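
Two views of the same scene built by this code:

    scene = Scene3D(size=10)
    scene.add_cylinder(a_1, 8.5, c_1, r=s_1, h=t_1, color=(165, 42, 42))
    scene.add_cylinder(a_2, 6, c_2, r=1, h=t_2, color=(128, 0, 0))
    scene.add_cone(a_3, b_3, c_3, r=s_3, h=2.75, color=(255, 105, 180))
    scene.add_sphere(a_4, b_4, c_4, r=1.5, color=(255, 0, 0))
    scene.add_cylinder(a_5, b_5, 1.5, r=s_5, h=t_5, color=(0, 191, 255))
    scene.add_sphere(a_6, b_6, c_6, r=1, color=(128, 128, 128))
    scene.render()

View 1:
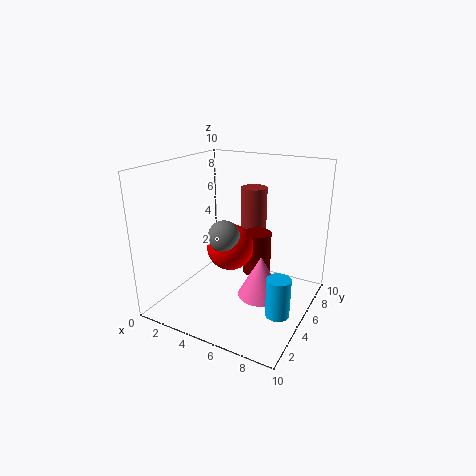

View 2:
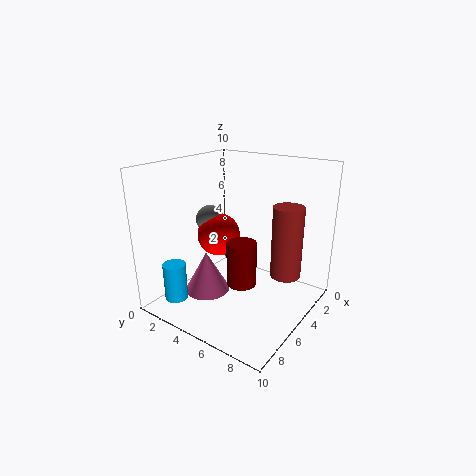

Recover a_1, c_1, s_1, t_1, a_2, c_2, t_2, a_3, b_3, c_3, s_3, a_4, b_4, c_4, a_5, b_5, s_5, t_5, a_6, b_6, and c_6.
a_1 = 4.5; c_1 = 3; s_1 = 1; t_1 = 4.75; a_2 = 6; c_2 = 2.25; t_2 = 3; a_3 = 7.25; b_3 = 4; c_3 = 1.75; s_3 = 1.5; a_4 = 5.25; b_4 = 3.5; c_4 = 5; a_5 = 9; b_5 = 2.75; s_5 = 0.75; t_5 = 2.5; a_6 = 5.25; b_6 = 2.75; c_6 = 6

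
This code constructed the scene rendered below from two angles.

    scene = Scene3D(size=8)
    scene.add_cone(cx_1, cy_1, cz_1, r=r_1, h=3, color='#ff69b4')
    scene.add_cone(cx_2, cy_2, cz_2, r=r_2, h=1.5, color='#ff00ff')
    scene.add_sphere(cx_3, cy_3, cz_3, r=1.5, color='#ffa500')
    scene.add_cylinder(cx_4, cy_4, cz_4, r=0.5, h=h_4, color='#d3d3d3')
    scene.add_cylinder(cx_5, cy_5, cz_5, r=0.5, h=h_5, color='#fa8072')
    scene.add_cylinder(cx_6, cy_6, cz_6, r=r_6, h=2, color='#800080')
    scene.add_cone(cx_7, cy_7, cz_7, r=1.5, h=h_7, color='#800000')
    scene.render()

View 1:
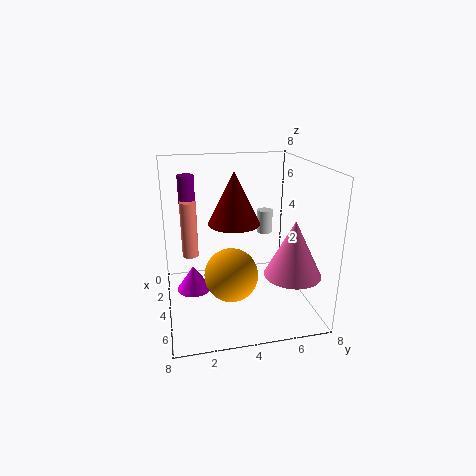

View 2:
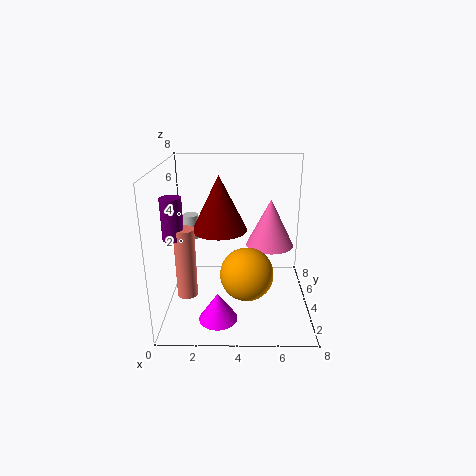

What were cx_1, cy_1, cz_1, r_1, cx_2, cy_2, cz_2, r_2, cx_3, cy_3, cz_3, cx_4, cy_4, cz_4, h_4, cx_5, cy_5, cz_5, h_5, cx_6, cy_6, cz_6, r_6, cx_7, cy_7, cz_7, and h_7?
cx_1 = 6
cy_1 = 6.5
cz_1 = 2.5
r_1 = 1.5
cx_2 = 3
cy_2 = 1.5
cz_2 = 0.5
r_2 = 1
cx_3 = 4.5
cy_3 = 3.5
cz_3 = 2
cx_4 = 1
cy_4 = 6.5
cz_4 = 3
h_4 = 1.5
cx_5 = 1.5
cy_5 = 1.5
cz_5 = 2
h_5 = 3.5
cx_6 = 1
cy_6 = 1.5
cz_6 = 5
r_6 = 0.5
cx_7 = 3
cy_7 = 4
cz_7 = 4.5
h_7 = 3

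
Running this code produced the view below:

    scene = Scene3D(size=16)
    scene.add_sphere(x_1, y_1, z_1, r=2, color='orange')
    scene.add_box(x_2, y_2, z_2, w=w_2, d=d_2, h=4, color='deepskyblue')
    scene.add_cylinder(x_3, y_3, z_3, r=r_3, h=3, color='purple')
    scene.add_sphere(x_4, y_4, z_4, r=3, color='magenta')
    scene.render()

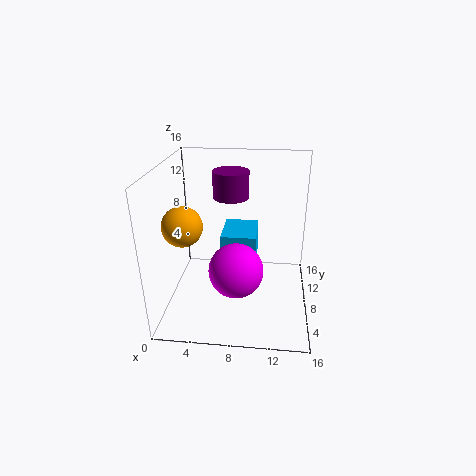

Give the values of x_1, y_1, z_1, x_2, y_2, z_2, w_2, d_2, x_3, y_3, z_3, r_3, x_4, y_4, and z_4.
x_1 = 3
y_1 = 4
z_1 = 11
x_2 = 6
y_2 = 8
z_2 = 4
w_2 = 4
d_2 = 5
x_3 = 7
y_3 = 10
z_3 = 12
r_3 = 2
x_4 = 8
y_4 = 6
z_4 = 5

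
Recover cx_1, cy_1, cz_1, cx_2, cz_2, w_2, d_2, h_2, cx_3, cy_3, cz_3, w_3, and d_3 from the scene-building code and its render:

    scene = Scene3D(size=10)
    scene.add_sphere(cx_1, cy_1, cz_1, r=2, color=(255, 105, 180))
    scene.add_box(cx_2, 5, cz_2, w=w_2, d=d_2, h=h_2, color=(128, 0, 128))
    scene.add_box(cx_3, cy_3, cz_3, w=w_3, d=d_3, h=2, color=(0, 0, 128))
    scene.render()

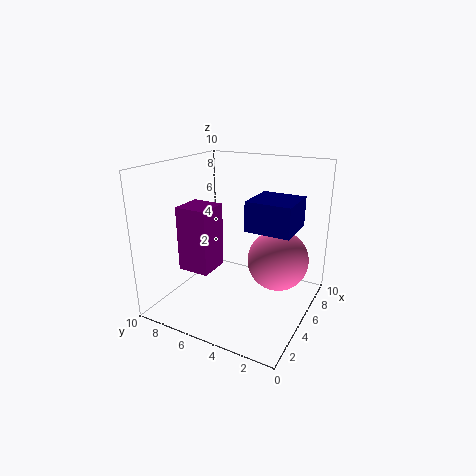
cx_1 = 5
cy_1 = 2
cz_1 = 4
cx_2 = 1
cz_2 = 4
w_2 = 2
d_2 = 2
h_2 = 4
cx_3 = 4
cy_3 = 1
cz_3 = 6
w_3 = 3
d_3 = 3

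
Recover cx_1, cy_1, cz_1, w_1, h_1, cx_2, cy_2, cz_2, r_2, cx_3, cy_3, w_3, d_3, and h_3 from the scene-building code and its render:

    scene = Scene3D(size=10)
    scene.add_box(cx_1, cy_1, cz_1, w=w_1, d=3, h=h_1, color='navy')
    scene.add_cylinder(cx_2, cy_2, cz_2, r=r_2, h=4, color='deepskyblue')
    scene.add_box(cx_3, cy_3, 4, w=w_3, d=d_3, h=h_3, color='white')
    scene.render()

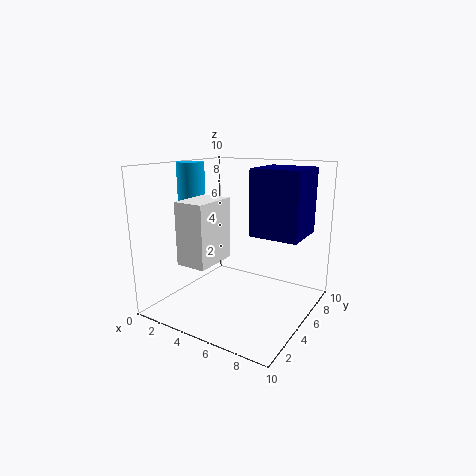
cx_1 = 7
cy_1 = 3
cz_1 = 6
w_1 = 3
h_1 = 4
cx_2 = 1
cy_2 = 5
cz_2 = 6
r_2 = 1
cx_3 = 3
cy_3 = 1
w_3 = 2
d_3 = 3
h_3 = 4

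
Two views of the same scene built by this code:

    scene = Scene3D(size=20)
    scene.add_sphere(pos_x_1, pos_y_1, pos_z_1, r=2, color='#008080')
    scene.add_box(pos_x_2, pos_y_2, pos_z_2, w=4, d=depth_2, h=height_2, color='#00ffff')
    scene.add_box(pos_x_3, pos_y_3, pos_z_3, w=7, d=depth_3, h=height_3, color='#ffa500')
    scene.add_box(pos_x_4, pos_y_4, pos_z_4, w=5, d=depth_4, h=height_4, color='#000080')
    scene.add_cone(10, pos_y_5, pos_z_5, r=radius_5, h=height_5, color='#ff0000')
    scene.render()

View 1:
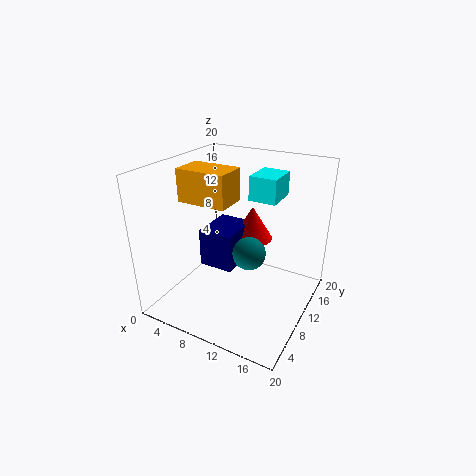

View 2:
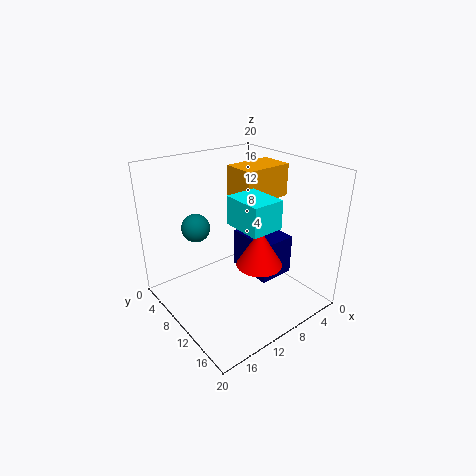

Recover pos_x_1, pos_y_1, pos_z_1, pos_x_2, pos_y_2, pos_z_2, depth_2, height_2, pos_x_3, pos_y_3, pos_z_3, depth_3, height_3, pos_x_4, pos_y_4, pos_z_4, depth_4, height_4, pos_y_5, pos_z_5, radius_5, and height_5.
pos_x_1 = 14; pos_y_1 = 5.5; pos_z_1 = 11; pos_x_2 = 10; pos_y_2 = 13; pos_z_2 = 14.5; depth_2 = 5; height_2 = 3.5; pos_x_3 = 2.5; pos_y_3 = 7; pos_z_3 = 15; depth_3 = 4.5; height_3 = 4.5; pos_x_4 = 4.5; pos_y_4 = 8.5; pos_z_4 = 5; depth_4 = 6.5; height_4 = 5.5; pos_y_5 = 14.5; pos_z_5 = 8; radius_5 = 3; height_5 = 5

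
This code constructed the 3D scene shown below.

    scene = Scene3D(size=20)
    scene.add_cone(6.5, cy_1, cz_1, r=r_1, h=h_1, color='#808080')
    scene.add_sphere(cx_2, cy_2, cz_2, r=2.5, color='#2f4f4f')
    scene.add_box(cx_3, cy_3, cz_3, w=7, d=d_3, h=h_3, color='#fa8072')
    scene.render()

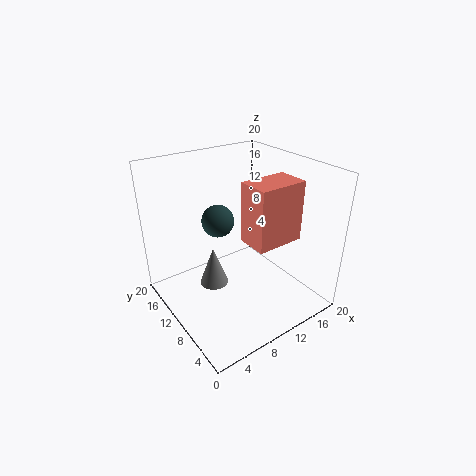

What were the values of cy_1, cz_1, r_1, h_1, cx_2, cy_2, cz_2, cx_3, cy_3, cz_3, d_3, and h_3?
cy_1 = 11; cz_1 = 3.5; r_1 = 2; h_1 = 5.5; cx_2 = 10.5; cy_2 = 16; cz_2 = 10; cx_3 = 10.5; cy_3 = 5.5; cz_3 = 9.5; d_3 = 4.5; h_3 = 8.5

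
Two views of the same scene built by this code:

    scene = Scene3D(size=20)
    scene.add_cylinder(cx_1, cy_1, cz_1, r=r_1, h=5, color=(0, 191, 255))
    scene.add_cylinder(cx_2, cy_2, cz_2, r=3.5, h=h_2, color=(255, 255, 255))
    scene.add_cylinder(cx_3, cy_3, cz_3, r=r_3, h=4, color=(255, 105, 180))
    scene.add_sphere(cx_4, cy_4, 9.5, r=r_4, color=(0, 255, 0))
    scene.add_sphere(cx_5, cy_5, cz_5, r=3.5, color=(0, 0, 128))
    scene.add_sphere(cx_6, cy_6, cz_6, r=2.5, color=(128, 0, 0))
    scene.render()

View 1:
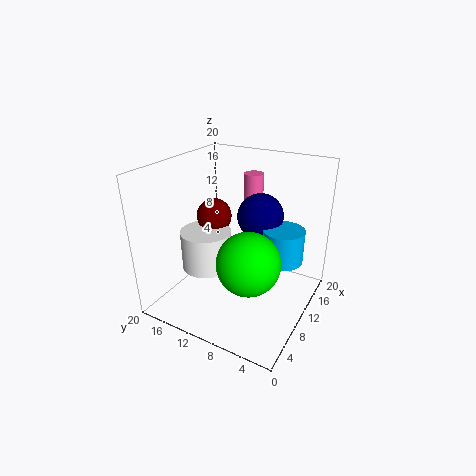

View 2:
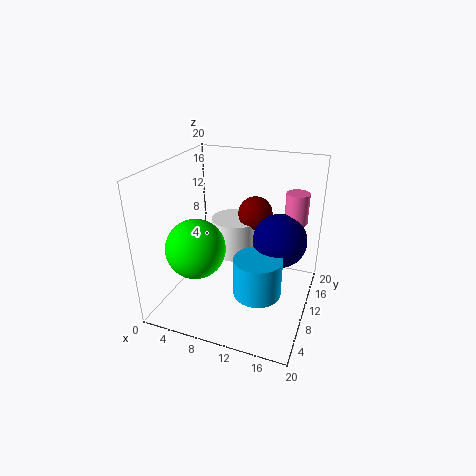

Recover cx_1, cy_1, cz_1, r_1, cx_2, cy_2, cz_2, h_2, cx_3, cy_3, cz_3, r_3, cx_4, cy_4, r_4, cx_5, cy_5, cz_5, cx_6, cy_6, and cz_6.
cx_1 = 14.5, cy_1 = 5, cz_1 = 5.5, r_1 = 3, cx_2 = 8, cy_2 = 14, cz_2 = 5.5, h_2 = 5.5, cx_3 = 17.5, cy_3 = 11.5, cz_3 = 13, r_3 = 1.5, cx_4 = 5.5, cy_4 = 6, r_4 = 4, cx_5 = 16, cy_5 = 9.5, cz_5 = 11, cx_6 = 11, cy_6 = 14.5, cz_6 = 12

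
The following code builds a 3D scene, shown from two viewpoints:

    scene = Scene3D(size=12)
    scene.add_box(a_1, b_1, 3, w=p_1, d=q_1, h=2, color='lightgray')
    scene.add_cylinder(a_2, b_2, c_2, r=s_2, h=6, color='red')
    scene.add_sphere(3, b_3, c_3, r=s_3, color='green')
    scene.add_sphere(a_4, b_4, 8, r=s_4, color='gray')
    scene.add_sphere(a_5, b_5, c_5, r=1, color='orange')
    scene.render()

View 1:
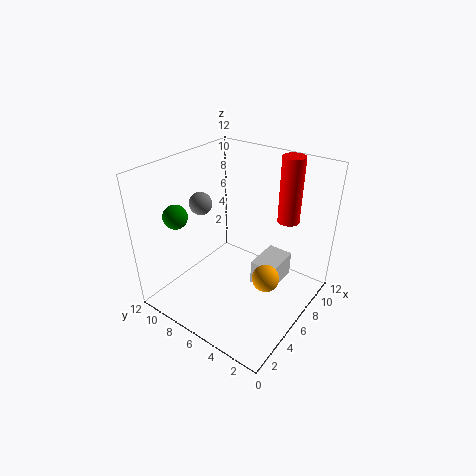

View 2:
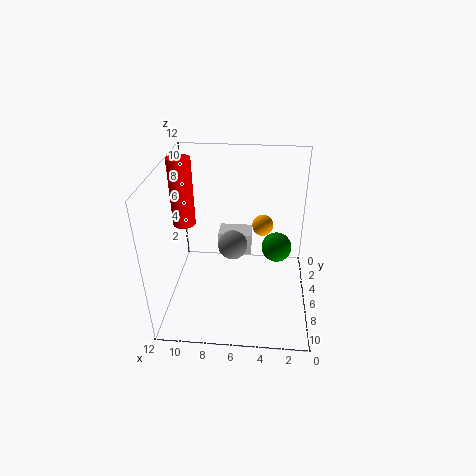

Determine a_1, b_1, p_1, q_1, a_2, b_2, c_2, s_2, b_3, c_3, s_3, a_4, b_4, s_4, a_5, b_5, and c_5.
a_1 = 5
b_1 = 2
p_1 = 3
q_1 = 2
a_2 = 11
b_2 = 4
c_2 = 6
s_2 = 1
b_3 = 10
c_3 = 8
s_3 = 1
a_4 = 6
b_4 = 10
s_4 = 1
a_5 = 4
b_5 = 2
c_5 = 5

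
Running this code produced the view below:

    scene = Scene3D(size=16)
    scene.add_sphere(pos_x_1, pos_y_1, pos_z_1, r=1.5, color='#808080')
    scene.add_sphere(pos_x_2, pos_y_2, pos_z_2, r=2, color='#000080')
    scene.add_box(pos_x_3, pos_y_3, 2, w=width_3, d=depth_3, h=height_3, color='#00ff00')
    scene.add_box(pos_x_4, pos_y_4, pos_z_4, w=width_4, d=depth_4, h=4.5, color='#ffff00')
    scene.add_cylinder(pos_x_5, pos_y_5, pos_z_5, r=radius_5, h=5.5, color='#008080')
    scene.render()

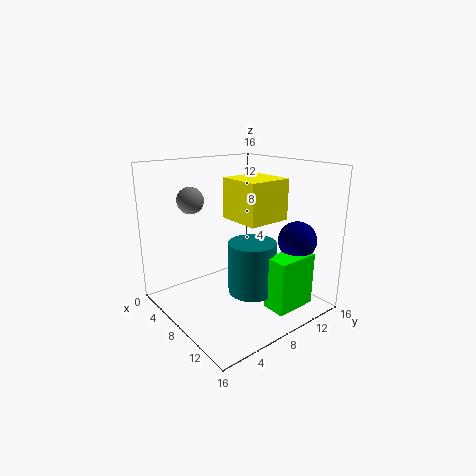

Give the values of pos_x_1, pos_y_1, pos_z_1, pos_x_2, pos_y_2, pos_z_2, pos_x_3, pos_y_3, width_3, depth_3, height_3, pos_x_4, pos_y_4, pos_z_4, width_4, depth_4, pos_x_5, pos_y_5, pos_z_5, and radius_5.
pos_x_1 = 4, pos_y_1 = 4.5, pos_z_1 = 12, pos_x_2 = 13.5, pos_y_2 = 11.5, pos_z_2 = 8.5, pos_x_3 = 13, pos_y_3 = 7.5, width_3 = 2.5, depth_3 = 4.5, height_3 = 5.5, pos_x_4 = 6, pos_y_4 = 7.5, pos_z_4 = 10, width_4 = 5, depth_4 = 5, pos_x_5 = 11, pos_y_5 = 7.5, pos_z_5 = 3, radius_5 = 2.5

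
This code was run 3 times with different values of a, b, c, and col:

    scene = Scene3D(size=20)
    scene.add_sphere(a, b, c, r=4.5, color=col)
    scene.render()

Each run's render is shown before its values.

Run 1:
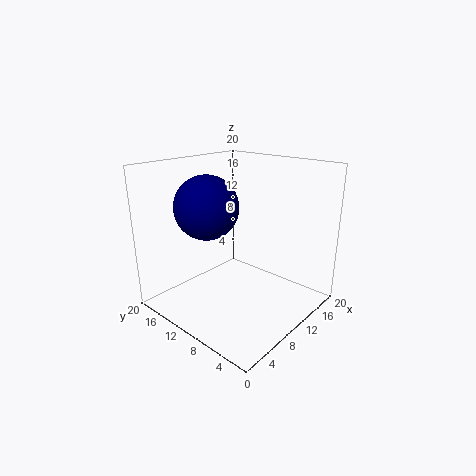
a = 8; b = 14; c = 14; col = 'navy'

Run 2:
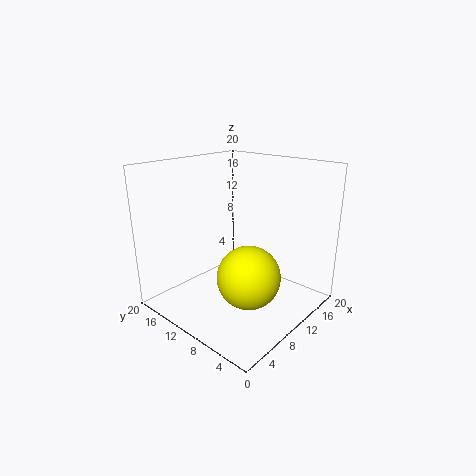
a = 10; b = 8; c = 4.5; col = 'yellow'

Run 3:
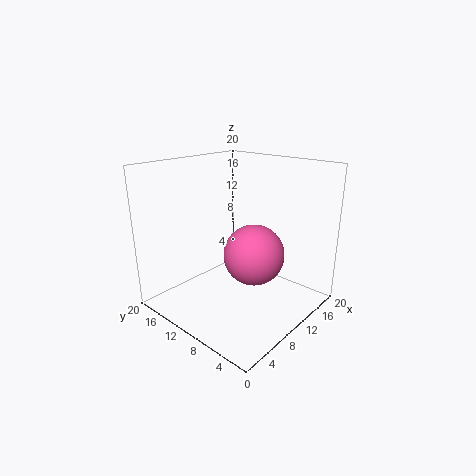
a = 13; b = 9.5; c = 6.5; col = 'hotpink'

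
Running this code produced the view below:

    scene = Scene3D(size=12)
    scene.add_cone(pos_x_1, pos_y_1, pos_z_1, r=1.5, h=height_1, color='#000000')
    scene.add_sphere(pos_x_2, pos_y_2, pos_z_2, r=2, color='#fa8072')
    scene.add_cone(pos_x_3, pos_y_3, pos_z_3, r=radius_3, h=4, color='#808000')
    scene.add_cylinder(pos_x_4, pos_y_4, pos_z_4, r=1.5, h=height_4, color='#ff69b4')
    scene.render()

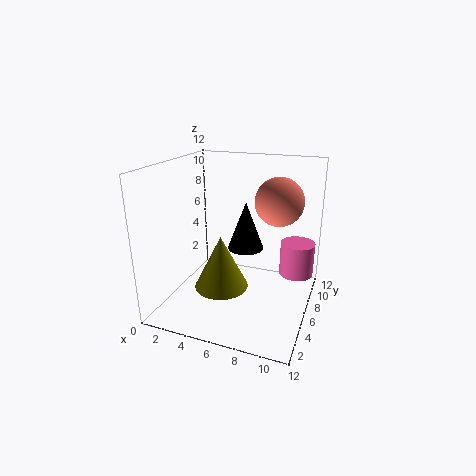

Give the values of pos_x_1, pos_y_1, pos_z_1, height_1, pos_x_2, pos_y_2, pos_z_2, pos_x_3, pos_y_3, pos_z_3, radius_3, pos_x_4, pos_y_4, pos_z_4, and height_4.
pos_x_1 = 6.5, pos_y_1 = 6.5, pos_z_1 = 5, height_1 = 4, pos_x_2 = 9, pos_y_2 = 7.5, pos_z_2 = 9, pos_x_3 = 6, pos_y_3 = 2.5, pos_z_3 = 3.5, radius_3 = 2, pos_x_4 = 10.5, pos_y_4 = 9, pos_z_4 = 2, height_4 = 3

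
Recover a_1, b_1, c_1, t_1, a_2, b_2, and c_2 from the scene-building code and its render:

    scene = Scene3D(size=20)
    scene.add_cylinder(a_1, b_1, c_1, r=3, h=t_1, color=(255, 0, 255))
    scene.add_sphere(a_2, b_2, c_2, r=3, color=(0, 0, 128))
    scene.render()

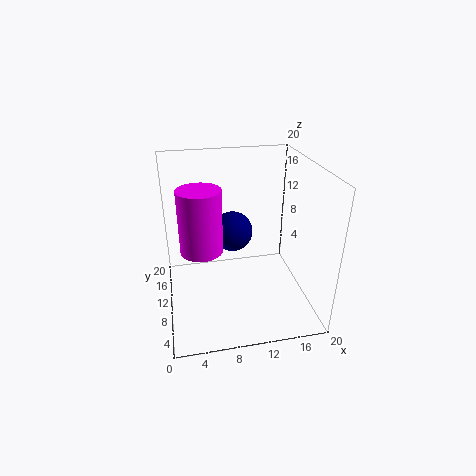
a_1 = 5, b_1 = 11, c_1 = 8, t_1 = 9, a_2 = 10, b_2 = 14, c_2 = 9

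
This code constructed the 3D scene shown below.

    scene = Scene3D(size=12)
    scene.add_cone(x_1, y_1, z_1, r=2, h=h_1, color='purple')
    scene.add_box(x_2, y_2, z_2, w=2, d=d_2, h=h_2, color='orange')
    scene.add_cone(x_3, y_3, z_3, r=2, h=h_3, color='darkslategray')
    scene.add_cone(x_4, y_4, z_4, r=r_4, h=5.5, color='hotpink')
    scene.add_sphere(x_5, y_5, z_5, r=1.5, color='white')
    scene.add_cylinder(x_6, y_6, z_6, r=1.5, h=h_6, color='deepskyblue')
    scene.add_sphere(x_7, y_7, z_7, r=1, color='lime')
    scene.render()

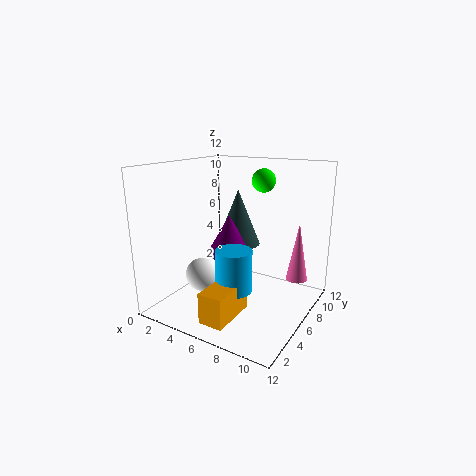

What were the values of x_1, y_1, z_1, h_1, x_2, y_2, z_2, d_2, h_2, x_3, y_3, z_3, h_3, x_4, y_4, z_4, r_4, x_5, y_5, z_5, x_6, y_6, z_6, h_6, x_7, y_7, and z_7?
x_1 = 4.5, y_1 = 7, z_1 = 4, h_1 = 3.5, x_2 = 5.5, y_2 = 1, z_2 = 0.5, d_2 = 4, h_2 = 2.5, x_3 = 4.5, y_3 = 8.5, z_3 = 4.5, h_3 = 5, x_4 = 9.5, y_4 = 11, z_4 = 1, r_4 = 1, x_5 = 2.5, y_5 = 5.5, z_5 = 2, x_6 = 6.5, y_6 = 4.5, z_6 = 2, h_6 = 3.5, x_7 = 7, y_7 = 8.5, z_7 = 10.5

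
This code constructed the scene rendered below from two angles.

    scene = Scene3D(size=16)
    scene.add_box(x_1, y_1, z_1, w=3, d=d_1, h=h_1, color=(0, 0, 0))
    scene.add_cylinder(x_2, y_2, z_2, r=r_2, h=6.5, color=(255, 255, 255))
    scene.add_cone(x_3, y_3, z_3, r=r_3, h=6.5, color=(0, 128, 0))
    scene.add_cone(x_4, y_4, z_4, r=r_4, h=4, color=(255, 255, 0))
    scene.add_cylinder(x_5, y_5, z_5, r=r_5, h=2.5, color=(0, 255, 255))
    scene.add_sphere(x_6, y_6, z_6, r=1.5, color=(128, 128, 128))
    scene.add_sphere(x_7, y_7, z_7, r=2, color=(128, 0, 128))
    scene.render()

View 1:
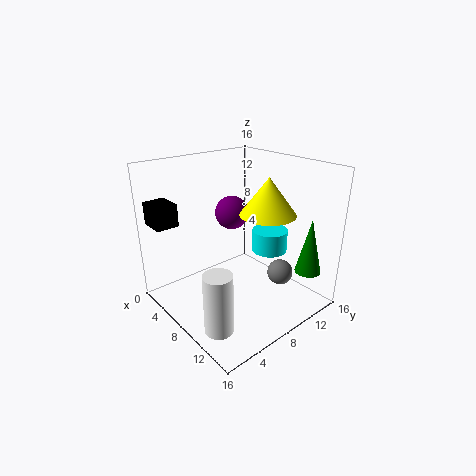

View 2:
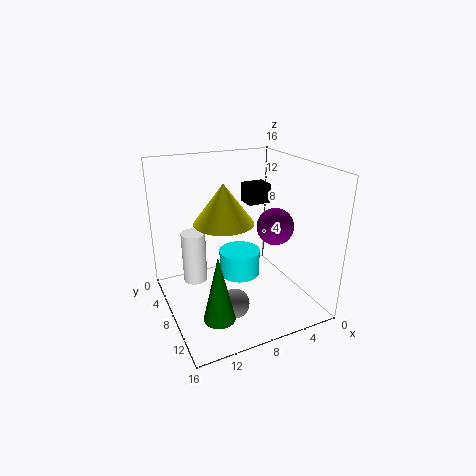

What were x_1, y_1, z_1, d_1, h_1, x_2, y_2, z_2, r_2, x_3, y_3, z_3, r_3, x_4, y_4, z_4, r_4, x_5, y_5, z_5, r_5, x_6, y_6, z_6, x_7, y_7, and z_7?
x_1 = 1
y_1 = 0.5
z_1 = 9.5
d_1 = 2.5
h_1 = 2.5
x_2 = 11.5
y_2 = 2.5
z_2 = 0.5
r_2 = 1.5
x_3 = 13
y_3 = 14.5
z_3 = 3.5
r_3 = 1.5
x_4 = 10.5
y_4 = 10
z_4 = 11
r_4 = 3
x_5 = 9.5
y_5 = 11.5
z_5 = 6
r_5 = 2
x_6 = 10.5
y_6 = 12.5
z_6 = 3
x_7 = 4.5
y_7 = 10
z_7 = 9.5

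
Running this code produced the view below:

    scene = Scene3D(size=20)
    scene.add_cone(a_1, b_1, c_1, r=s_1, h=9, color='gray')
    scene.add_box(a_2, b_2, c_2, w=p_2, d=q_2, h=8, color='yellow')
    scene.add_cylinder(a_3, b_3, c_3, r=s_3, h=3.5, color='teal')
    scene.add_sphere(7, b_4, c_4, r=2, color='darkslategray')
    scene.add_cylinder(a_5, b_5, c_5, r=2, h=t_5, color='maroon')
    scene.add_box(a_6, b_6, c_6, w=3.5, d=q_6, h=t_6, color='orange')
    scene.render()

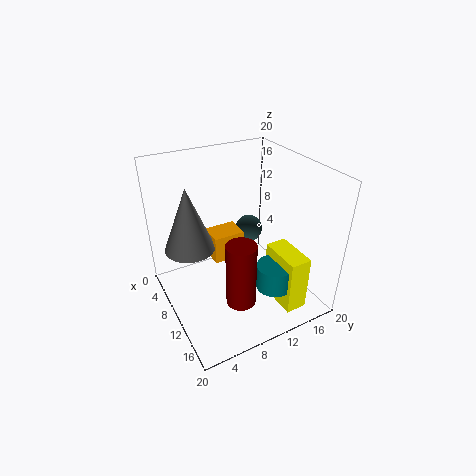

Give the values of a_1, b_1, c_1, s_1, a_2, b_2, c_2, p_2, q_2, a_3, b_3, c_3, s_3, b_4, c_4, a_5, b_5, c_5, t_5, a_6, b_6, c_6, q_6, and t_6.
a_1 = 7; b_1 = 4; c_1 = 8.5; s_1 = 3.5; a_2 = 12; b_2 = 13.5; c_2 = 1; p_2 = 6; q_2 = 3; a_3 = 15; b_3 = 13; c_3 = 4; s_3 = 2.5; b_4 = 13.5; c_4 = 9; a_5 = 14.5; b_5 = 8; c_5 = 3; t_5 = 9; a_6 = 5.5; b_6 = 7; c_6 = 6; q_6 = 4.5; t_6 = 4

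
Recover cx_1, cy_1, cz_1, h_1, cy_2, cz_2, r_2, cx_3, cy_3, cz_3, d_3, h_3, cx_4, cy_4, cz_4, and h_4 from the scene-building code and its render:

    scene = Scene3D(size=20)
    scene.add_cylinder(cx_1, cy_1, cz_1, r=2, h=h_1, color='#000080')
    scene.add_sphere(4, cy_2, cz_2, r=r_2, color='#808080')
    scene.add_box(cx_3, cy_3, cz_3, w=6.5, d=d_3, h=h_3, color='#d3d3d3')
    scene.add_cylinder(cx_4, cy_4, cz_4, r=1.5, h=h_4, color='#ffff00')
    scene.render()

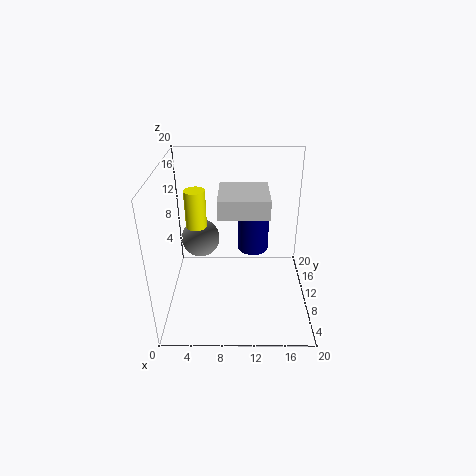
cx_1 = 12; cy_1 = 8.5; cz_1 = 9.5; h_1 = 7; cy_2 = 16; cz_2 = 6.5; r_2 = 3; cx_3 = 7.5; cy_3 = 6.5; cz_3 = 14.5; d_3 = 6.5; h_3 = 2.5; cx_4 = 4; cy_4 = 12.5; cz_4 = 10.5; h_4 = 5.5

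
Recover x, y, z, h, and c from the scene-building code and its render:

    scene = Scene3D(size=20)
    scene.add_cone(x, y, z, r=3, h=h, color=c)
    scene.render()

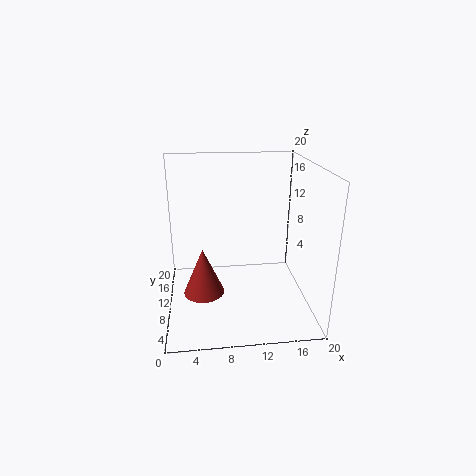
x = 5
y = 11
z = 1
h = 7
c = 'brown'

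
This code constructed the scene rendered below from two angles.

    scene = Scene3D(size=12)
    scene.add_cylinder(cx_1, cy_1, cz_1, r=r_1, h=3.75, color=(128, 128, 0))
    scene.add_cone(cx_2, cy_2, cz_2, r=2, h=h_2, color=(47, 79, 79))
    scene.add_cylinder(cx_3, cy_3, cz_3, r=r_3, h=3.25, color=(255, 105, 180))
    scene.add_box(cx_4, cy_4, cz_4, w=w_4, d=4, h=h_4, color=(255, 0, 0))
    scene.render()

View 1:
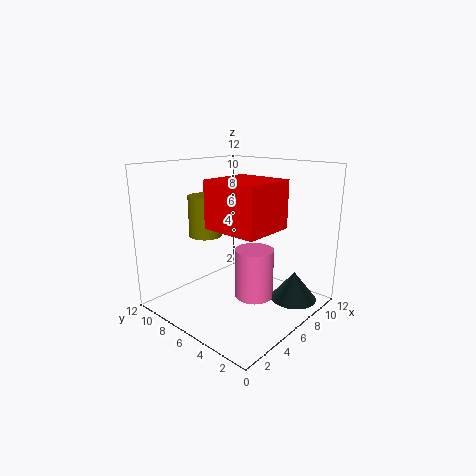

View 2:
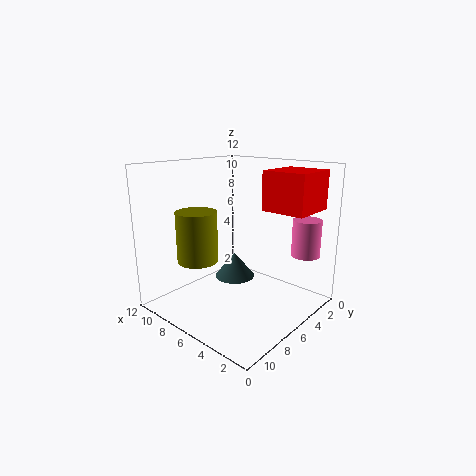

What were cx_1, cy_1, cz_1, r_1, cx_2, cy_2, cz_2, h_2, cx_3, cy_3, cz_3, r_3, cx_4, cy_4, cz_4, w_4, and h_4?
cx_1 = 6.25; cy_1 = 10.25; cz_1 = 5.25; r_1 = 1.5; cx_2 = 9.5; cy_2 = 2.5; cz_2 = 0.25; h_2 = 2.5; cx_3 = 2.25; cy_3 = 1.25; cz_3 = 4; r_3 = 1.25; cx_4 = 1; cy_4 = 0.5; cz_4 = 8.25; w_4 = 3.75; h_4 = 3.25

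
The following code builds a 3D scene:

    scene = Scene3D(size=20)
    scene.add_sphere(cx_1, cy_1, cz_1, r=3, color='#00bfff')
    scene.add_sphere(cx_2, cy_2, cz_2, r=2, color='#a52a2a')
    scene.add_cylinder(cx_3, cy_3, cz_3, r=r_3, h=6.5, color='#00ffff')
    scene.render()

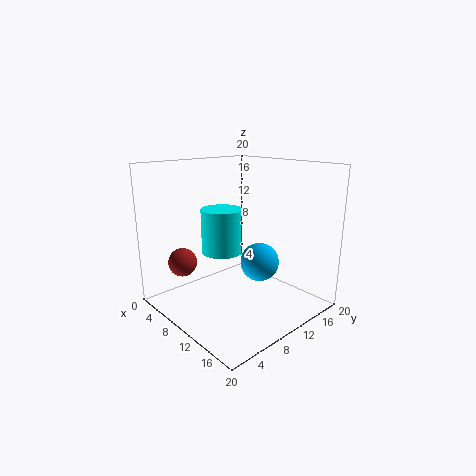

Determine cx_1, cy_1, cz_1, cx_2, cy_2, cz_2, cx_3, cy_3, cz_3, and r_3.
cx_1 = 9
cy_1 = 15.5
cz_1 = 4.5
cx_2 = 5
cy_2 = 4
cz_2 = 6.5
cx_3 = 6.5
cy_3 = 10
cz_3 = 7
r_3 = 3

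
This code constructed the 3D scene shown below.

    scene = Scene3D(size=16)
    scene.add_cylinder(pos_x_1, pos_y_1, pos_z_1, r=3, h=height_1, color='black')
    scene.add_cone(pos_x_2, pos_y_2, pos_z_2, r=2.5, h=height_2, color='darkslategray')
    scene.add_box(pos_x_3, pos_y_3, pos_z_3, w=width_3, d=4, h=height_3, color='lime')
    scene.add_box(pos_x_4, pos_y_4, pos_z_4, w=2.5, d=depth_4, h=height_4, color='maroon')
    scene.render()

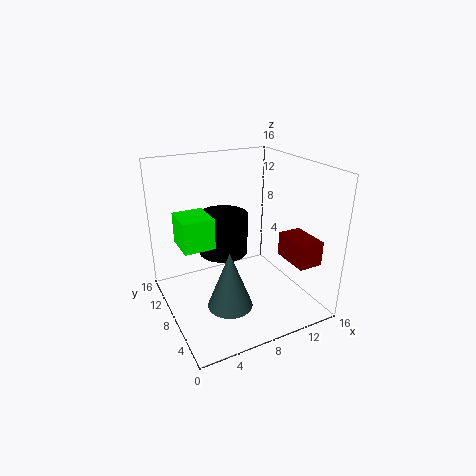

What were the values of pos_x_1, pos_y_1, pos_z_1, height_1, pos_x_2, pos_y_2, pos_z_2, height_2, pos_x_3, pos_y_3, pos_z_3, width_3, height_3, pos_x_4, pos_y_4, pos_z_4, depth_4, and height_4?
pos_x_1 = 8
pos_y_1 = 12
pos_z_1 = 4.5
height_1 = 5
pos_x_2 = 6
pos_y_2 = 6
pos_z_2 = 1
height_2 = 6.5
pos_x_3 = 2
pos_y_3 = 8.5
pos_z_3 = 7
width_3 = 3.5
height_3 = 3.5
pos_x_4 = 11
pos_y_4 = 0.5
pos_z_4 = 7
depth_4 = 4
height_4 = 2.5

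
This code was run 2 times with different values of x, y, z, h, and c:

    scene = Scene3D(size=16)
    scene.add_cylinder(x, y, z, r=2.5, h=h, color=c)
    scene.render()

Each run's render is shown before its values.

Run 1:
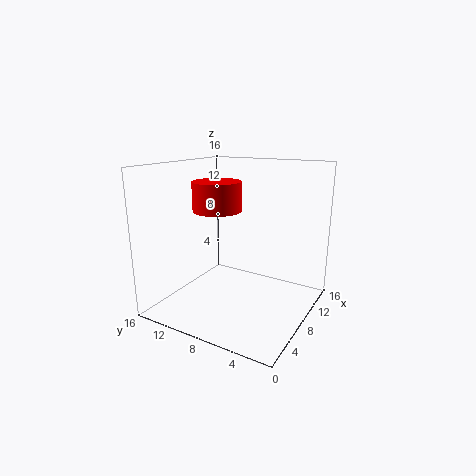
x = 5.5
y = 9
z = 11.5
h = 3
c = 'red'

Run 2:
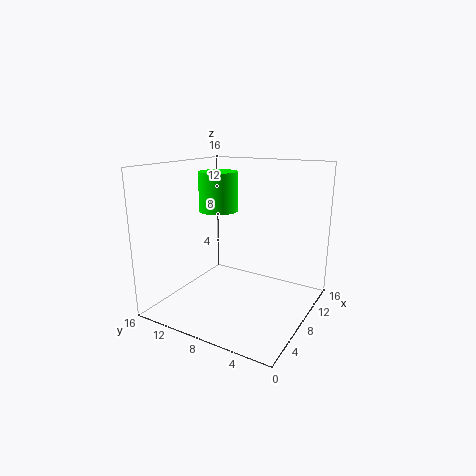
x = 12.5
y = 13.5
z = 9.5
h = 5
c = 'lime'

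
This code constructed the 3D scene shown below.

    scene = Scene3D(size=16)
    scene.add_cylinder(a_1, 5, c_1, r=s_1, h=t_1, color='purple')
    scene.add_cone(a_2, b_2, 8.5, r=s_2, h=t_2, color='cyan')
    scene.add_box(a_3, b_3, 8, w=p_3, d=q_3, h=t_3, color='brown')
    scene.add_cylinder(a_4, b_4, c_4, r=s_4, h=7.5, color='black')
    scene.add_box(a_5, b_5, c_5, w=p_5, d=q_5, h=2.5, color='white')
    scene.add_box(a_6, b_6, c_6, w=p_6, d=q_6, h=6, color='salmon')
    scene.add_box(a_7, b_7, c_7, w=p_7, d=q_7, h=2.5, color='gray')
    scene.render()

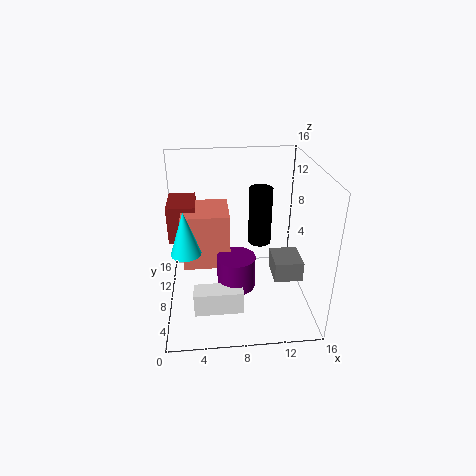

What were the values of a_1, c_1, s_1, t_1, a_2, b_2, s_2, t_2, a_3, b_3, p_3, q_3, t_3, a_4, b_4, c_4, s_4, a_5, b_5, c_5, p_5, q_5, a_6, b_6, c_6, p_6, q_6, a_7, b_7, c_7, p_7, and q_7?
a_1 = 7.5
c_1 = 4
s_1 = 2
t_1 = 3.5
a_2 = 2.5
b_2 = 4.5
s_2 = 1.5
t_2 = 4.5
a_3 = 0.5
b_3 = 7.5
p_3 = 3
q_3 = 4.5
t_3 = 4
a_4 = 11.5
b_4 = 14
c_4 = 4
s_4 = 1.5
a_5 = 3
b_5 = 2
c_5 = 2.5
p_5 = 5
q_5 = 2
a_6 = 2
b_6 = 6
c_6 = 5.5
p_6 = 5
q_6 = 5
a_7 = 12.5
b_7 = 8
c_7 = 1.5
p_7 = 3.5
q_7 = 4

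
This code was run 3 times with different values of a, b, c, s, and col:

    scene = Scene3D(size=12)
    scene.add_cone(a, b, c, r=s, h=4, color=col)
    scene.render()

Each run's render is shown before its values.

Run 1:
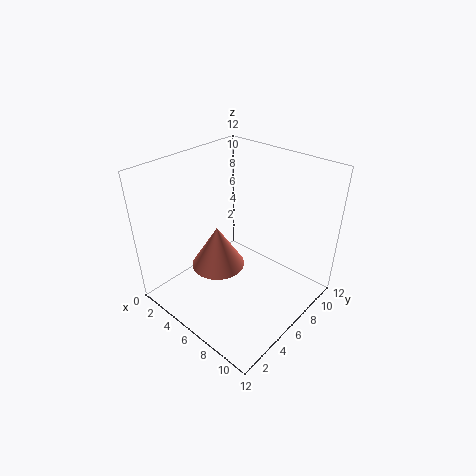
a = 3, b = 6.5, c = 1.5, s = 2.5, col = 'salmon'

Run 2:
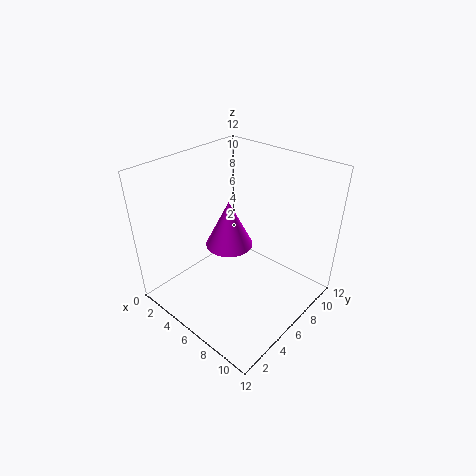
a = 5, b = 6, c = 5, s = 2, col = 'magenta'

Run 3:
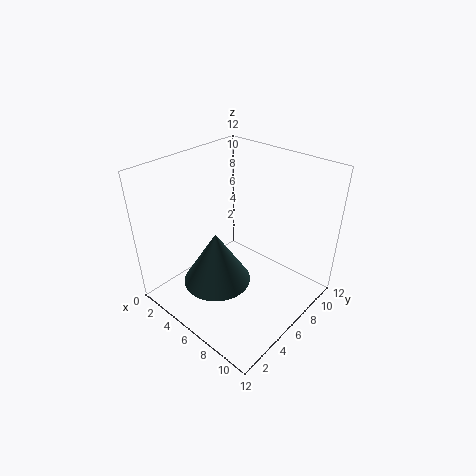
a = 7, b = 2.5, c = 4.5, s = 2.5, col = 'darkslategray'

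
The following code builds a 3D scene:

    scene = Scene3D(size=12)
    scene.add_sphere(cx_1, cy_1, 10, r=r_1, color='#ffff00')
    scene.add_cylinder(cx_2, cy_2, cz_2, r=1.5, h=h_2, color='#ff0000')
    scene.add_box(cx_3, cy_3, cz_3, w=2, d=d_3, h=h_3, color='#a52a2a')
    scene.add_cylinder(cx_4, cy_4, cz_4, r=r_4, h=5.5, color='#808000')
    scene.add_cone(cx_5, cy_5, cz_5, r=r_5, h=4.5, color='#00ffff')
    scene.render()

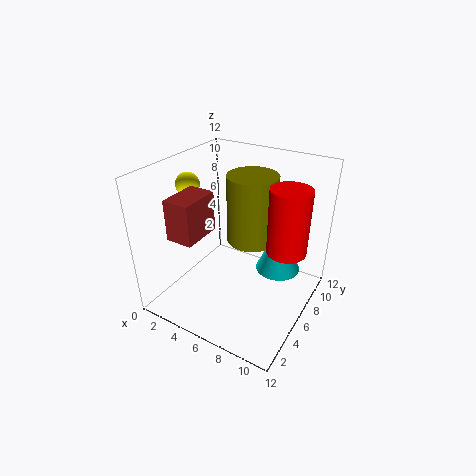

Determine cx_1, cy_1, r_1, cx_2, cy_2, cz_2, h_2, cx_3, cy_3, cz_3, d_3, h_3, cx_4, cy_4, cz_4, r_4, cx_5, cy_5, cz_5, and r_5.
cx_1 = 1.5; cy_1 = 5.5; r_1 = 1; cx_2 = 10.5; cy_2 = 5.5; cz_2 = 6.5; h_2 = 5; cx_3 = 3.5; cy_3 = 0.5; cz_3 = 8; d_3 = 3; h_3 = 3; cx_4 = 7; cy_4 = 6.5; cz_4 = 6; r_4 = 2; cx_5 = 8.5; cy_5 = 9; cz_5 = 2; r_5 = 2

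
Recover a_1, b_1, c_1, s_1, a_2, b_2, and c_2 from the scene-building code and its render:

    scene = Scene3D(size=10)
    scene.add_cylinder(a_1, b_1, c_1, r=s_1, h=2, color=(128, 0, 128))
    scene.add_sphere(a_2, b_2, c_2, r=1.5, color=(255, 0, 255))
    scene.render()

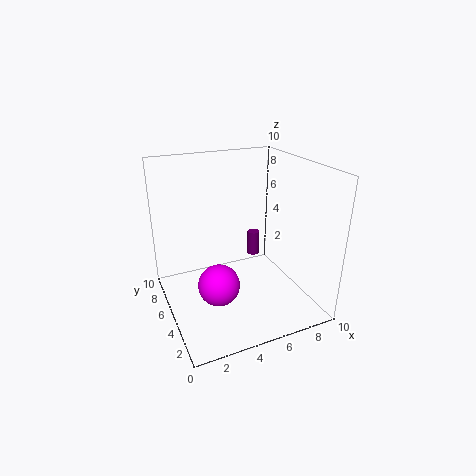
a_1 = 8; b_1 = 8.5; c_1 = 1.5; s_1 = 0.5; a_2 = 3.5; b_2 = 5; c_2 = 1.5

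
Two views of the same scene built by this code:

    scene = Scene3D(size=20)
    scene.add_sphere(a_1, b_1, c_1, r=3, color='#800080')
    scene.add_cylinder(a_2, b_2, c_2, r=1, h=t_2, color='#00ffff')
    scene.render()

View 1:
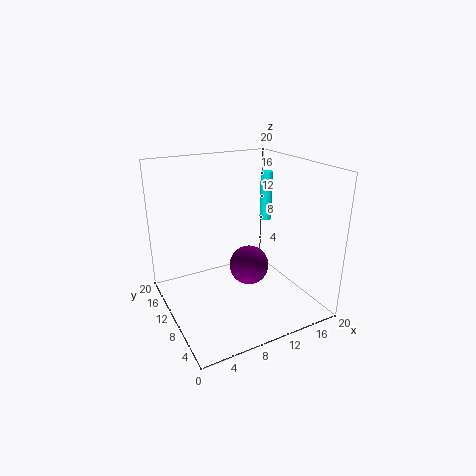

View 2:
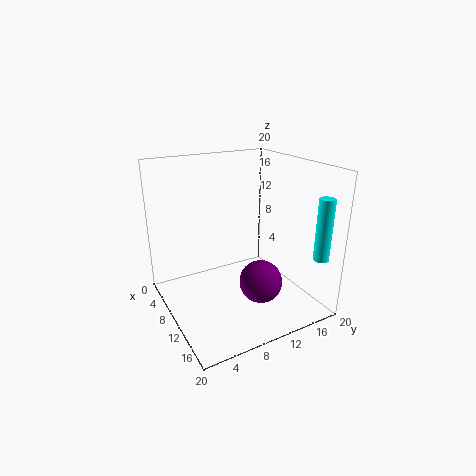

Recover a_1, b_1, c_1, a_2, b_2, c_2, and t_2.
a_1 = 13, b_1 = 12, c_1 = 4, a_2 = 19, b_2 = 17, c_2 = 9, t_2 = 8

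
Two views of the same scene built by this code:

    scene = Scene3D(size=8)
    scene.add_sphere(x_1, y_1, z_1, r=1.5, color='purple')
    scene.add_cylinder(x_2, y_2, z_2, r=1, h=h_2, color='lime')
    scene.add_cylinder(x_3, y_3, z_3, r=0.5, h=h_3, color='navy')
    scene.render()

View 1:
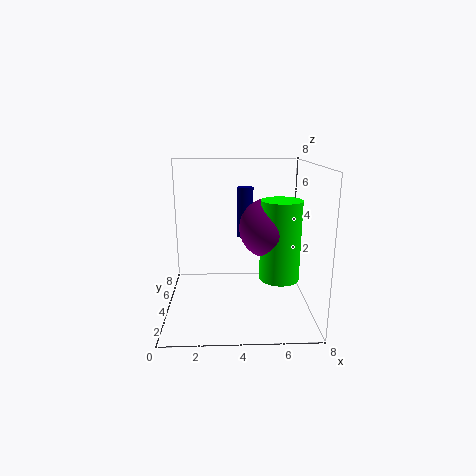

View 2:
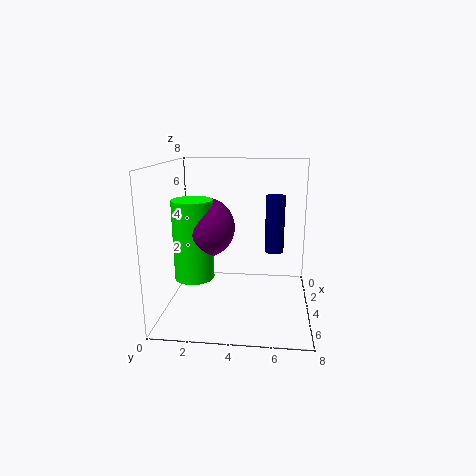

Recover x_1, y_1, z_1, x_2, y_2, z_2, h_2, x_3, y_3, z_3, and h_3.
x_1 = 5.5, y_1 = 2.5, z_1 = 5, x_2 = 6, y_2 = 2, z_2 = 2.5, h_2 = 4, x_3 = 4.5, y_3 = 6, z_3 = 3.5, h_3 = 3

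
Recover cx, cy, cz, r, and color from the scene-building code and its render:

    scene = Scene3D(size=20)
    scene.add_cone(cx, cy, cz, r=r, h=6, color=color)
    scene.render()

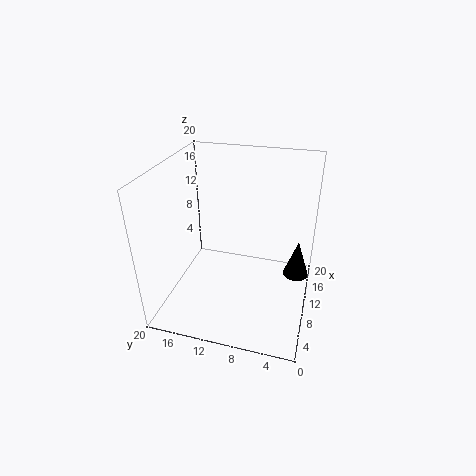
cx = 16, cy = 2, cz = 1, r = 2, color = 'black'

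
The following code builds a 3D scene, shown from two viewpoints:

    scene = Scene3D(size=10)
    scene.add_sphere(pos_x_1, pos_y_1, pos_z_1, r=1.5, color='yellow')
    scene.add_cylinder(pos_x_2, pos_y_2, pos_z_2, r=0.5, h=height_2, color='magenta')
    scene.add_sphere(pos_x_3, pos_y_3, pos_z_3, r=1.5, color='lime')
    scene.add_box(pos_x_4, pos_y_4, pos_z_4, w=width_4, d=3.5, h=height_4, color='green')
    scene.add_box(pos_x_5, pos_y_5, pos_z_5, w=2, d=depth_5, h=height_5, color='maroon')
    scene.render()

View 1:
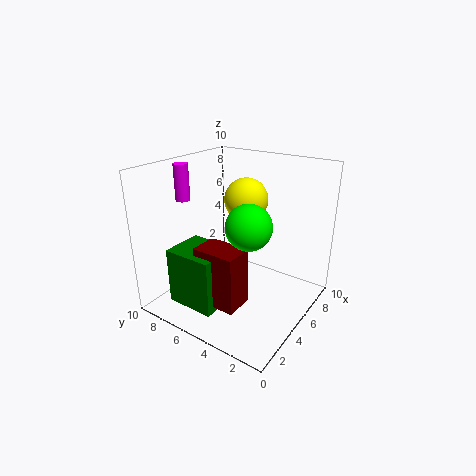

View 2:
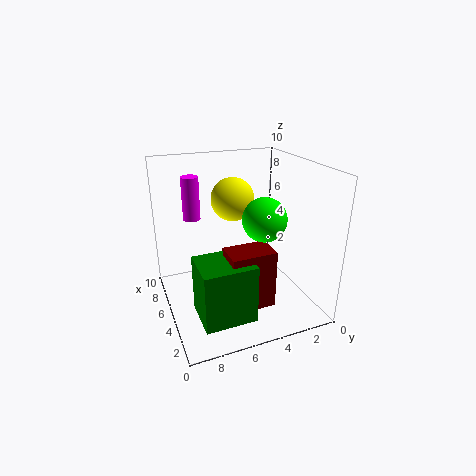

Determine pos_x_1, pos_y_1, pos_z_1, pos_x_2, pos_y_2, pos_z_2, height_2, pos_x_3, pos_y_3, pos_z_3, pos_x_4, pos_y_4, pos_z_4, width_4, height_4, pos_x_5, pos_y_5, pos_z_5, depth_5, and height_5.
pos_x_1 = 6
pos_y_1 = 5
pos_z_1 = 7.5
pos_x_2 = 3.5
pos_y_2 = 8.5
pos_z_2 = 7.5
height_2 = 2.5
pos_x_3 = 4
pos_y_3 = 3.5
pos_z_3 = 6.5
pos_x_4 = 1.5
pos_y_4 = 5
pos_z_4 = 0.5
width_4 = 3
height_4 = 4
pos_x_5 = 2
pos_y_5 = 3.5
pos_z_5 = 1
depth_5 = 3
height_5 = 4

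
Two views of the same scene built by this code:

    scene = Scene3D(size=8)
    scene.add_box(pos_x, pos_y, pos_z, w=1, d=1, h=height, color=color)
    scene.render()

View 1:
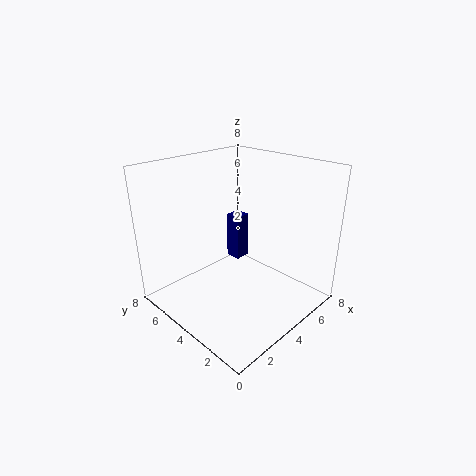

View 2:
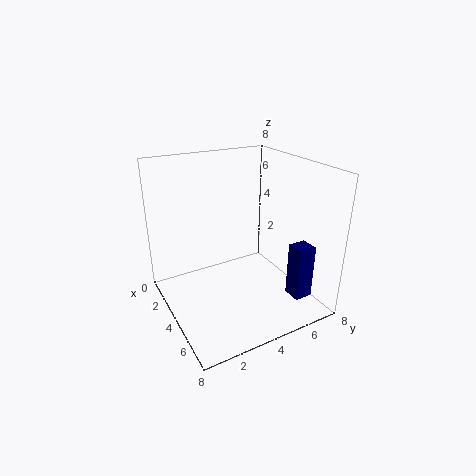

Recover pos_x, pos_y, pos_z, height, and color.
pos_x = 6
pos_y = 6
pos_z = 1
height = 3
color = 'navy'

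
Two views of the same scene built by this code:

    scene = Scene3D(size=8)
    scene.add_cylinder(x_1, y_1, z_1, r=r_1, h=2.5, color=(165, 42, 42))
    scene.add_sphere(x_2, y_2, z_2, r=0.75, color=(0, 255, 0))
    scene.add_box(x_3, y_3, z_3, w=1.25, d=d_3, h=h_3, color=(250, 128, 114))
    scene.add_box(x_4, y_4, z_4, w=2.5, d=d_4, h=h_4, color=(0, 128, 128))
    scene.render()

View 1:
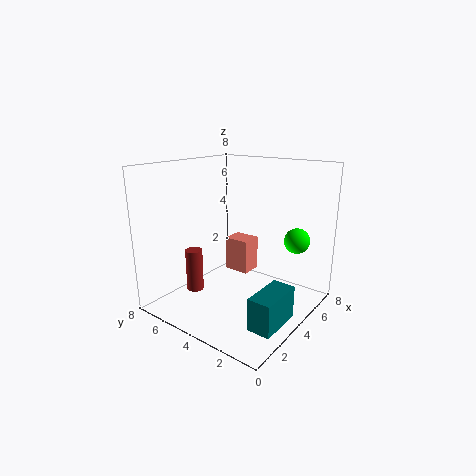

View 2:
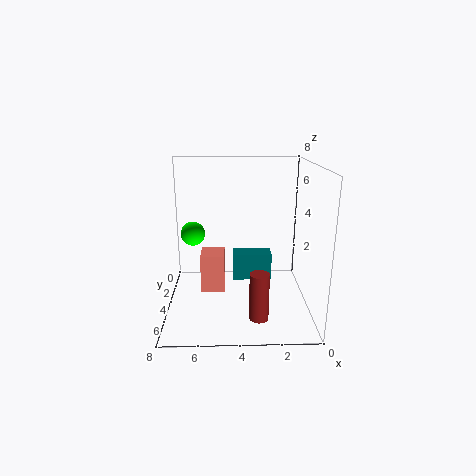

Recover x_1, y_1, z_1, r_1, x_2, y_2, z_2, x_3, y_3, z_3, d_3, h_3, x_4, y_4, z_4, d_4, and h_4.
x_1 = 3
y_1 = 6.5
z_1 = 0.5
r_1 = 0.5
x_2 = 6.75
y_2 = 1.75
z_2 = 3.5
x_3 = 4.75
y_3 = 4
z_3 = 1.5
d_3 = 1.5
h_3 = 2
x_4 = 1.75
y_4 = 0.5
z_4 = 0.25
d_4 = 1.25
h_4 = 1.75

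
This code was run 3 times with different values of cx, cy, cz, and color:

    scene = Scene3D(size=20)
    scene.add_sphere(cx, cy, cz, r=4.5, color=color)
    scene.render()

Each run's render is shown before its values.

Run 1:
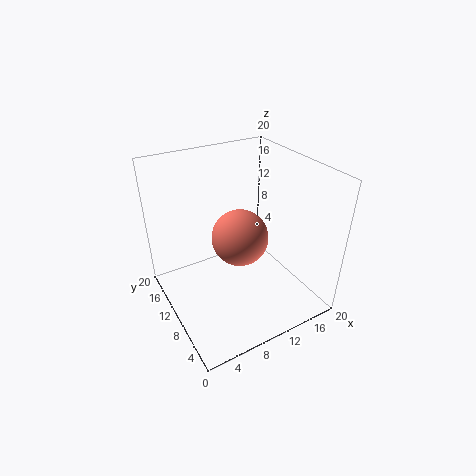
cx = 13
cy = 14.5
cz = 6.5
color = 'salmon'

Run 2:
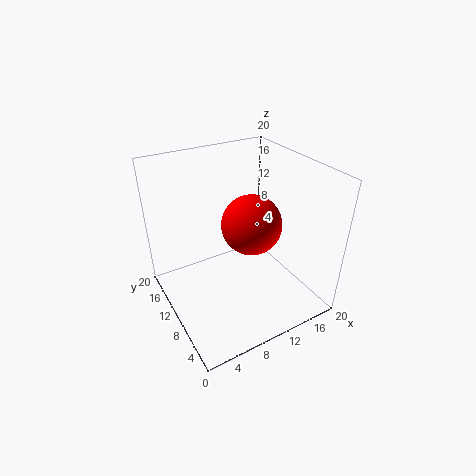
cx = 13.5
cy = 12
cz = 10
color = 'red'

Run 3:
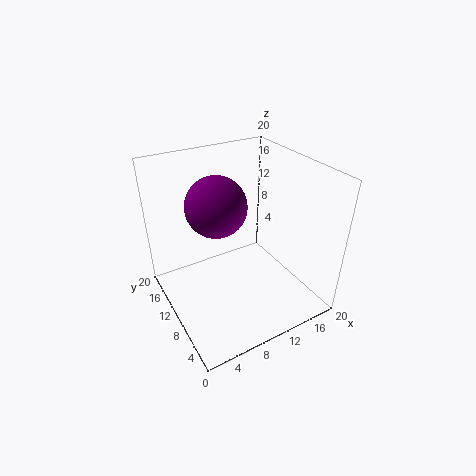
cx = 9
cy = 14.5
cz = 13
color = 'purple'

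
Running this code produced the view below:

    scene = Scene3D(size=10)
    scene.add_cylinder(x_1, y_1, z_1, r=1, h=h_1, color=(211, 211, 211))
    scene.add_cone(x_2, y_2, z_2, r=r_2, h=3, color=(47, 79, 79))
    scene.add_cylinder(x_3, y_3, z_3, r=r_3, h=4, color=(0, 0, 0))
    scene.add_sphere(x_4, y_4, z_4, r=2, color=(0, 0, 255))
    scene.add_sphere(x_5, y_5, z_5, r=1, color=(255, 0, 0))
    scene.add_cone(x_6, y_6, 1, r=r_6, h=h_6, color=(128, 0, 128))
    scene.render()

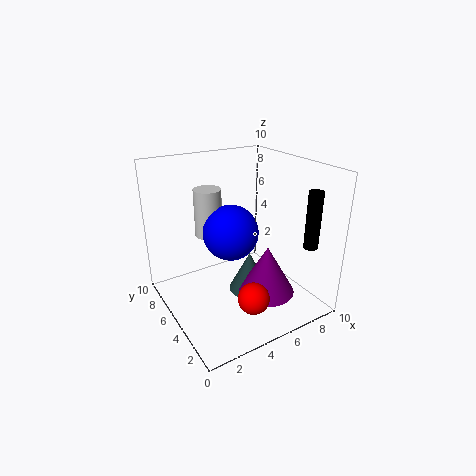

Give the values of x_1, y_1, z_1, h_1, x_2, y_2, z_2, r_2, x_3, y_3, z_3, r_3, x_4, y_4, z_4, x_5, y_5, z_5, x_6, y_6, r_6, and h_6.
x_1 = 4
y_1 = 7.5
z_1 = 4.5
h_1 = 3.5
x_2 = 6
y_2 = 5
z_2 = 0.5
r_2 = 1.5
x_3 = 9
y_3 = 2
z_3 = 4.5
r_3 = 0.5
x_4 = 5
y_4 = 6
z_4 = 5
x_5 = 4
y_5 = 1.5
z_5 = 2.5
x_6 = 6.5
y_6 = 3.5
r_6 = 2
h_6 = 3.5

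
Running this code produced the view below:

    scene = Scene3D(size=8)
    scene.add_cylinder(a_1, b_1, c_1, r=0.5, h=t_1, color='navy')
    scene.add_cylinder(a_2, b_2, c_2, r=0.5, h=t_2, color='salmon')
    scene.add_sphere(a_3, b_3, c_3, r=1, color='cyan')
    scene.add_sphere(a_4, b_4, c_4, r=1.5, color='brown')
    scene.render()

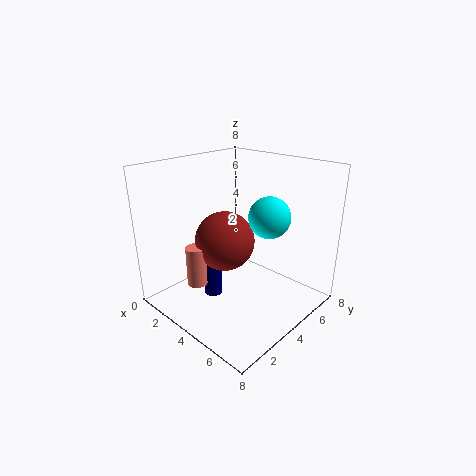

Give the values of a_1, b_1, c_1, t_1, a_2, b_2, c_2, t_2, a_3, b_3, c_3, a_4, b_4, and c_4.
a_1 = 3.5; b_1 = 2.5; c_1 = 1; t_1 = 2; a_2 = 4; b_2 = 1; c_2 = 2.5; t_2 = 2; a_3 = 6.5; b_3 = 3.5; c_3 = 6; a_4 = 4.5; b_4 = 2.5; c_4 = 4.5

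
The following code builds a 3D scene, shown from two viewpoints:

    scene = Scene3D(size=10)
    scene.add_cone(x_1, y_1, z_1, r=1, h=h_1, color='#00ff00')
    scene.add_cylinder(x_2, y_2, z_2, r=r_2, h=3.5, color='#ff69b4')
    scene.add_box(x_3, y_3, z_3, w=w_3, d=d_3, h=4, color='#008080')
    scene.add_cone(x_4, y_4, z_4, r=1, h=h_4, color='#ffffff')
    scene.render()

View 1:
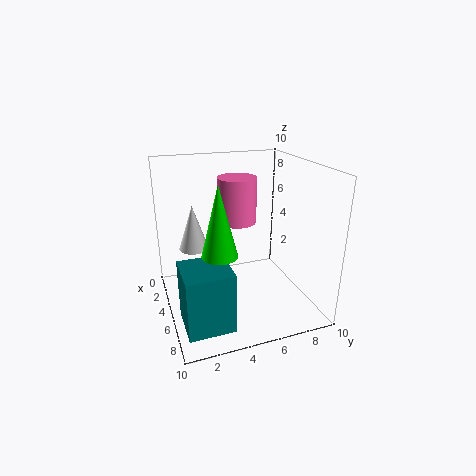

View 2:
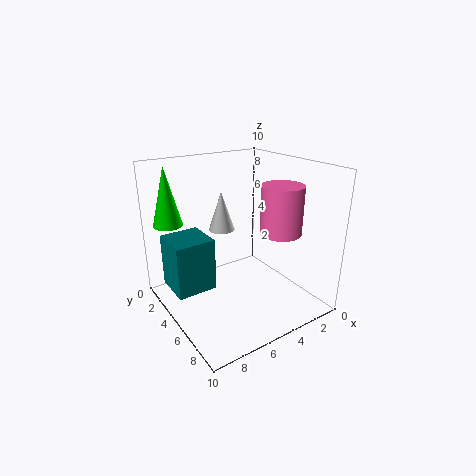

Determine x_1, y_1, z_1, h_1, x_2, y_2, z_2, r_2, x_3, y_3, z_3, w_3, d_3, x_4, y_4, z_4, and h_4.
x_1 = 9, y_1 = 2.5, z_1 = 6, h_1 = 4, x_2 = 2, y_2 = 6, z_2 = 5, r_2 = 1.5, x_3 = 6, y_3 = 0.5, z_3 = 0.5, w_3 = 3, d_3 = 3, x_4 = 4.5, y_4 = 2, z_4 = 4.5, h_4 = 3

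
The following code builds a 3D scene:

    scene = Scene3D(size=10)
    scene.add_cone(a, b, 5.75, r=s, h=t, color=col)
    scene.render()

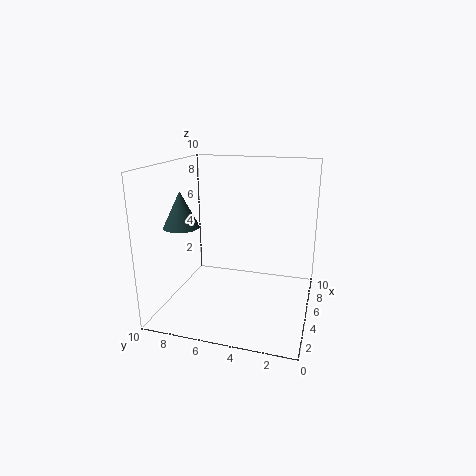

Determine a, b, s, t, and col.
a = 4, b = 8.75, s = 1.25, t = 2.5, col = 'darkslategray'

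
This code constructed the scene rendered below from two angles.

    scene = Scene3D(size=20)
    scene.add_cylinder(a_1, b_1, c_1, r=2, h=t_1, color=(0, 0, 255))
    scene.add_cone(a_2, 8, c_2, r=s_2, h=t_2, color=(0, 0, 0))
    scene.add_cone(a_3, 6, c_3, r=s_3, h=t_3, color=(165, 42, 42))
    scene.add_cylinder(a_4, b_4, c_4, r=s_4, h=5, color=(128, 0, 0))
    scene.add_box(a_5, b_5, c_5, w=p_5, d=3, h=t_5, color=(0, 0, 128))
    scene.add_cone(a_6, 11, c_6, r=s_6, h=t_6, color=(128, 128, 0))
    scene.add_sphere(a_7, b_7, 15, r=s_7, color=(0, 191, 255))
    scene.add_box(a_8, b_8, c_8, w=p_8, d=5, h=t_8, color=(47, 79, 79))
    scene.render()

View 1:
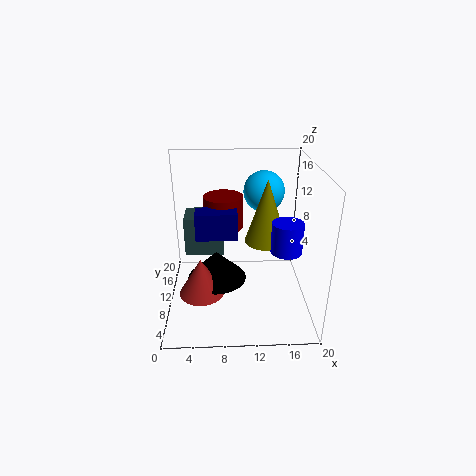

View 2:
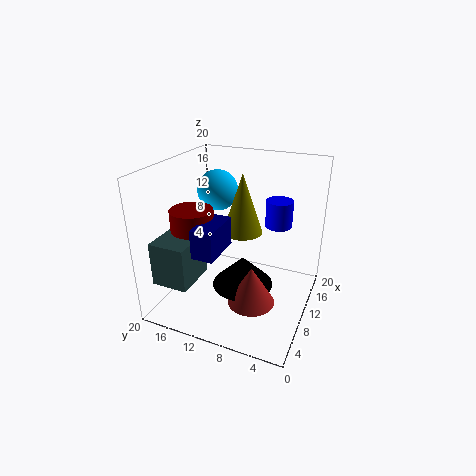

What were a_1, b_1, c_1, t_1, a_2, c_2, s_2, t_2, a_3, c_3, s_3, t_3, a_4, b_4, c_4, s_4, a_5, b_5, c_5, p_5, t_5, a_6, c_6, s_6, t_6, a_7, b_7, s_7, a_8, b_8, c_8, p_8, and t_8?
a_1 = 16, b_1 = 6, c_1 = 10, t_1 = 4, a_2 = 7, c_2 = 5, s_2 = 4, t_2 = 4, a_3 = 5, c_3 = 4, s_3 = 3, t_3 = 5, a_4 = 8, b_4 = 16, c_4 = 9, s_4 = 3, a_5 = 4, b_5 = 11, c_5 = 9, p_5 = 6, t_5 = 4, a_6 = 14, c_6 = 9, s_6 = 3, t_6 = 9, a_7 = 14, b_7 = 15, s_7 = 3, a_8 = 2, b_8 = 14, c_8 = 5, p_8 = 6, t_8 = 6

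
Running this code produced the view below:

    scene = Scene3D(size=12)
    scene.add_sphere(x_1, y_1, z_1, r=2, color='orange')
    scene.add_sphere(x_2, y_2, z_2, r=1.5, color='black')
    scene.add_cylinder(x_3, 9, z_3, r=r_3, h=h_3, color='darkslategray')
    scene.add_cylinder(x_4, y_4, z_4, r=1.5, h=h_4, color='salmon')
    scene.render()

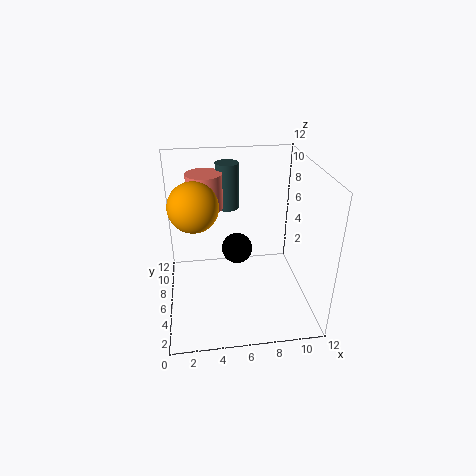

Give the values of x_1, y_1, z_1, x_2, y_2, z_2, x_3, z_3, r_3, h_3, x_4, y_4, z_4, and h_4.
x_1 = 2.5, y_1 = 6, z_1 = 9, x_2 = 6.5, y_2 = 10, z_2 = 2.5, x_3 = 5.5, z_3 = 7.5, r_3 = 1, h_3 = 4, x_4 = 3.5, y_4 = 8, z_4 = 8, h_4 = 3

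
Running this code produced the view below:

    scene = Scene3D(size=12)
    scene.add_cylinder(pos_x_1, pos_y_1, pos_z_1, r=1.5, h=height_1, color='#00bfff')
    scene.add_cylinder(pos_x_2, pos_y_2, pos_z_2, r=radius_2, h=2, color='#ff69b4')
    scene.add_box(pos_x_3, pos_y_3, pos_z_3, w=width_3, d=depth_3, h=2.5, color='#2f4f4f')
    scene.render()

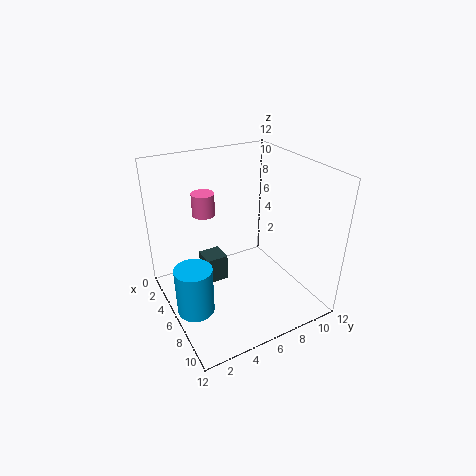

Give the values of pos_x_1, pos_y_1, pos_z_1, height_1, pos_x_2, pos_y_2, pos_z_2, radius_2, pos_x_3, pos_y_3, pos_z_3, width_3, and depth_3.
pos_x_1 = 7, pos_y_1 = 1.5, pos_z_1 = 1, height_1 = 4, pos_x_2 = 2.5, pos_y_2 = 4.5, pos_z_2 = 7, radius_2 = 1, pos_x_3 = 2, pos_y_3 = 4, pos_z_3 = 0.5, width_3 = 2, depth_3 = 2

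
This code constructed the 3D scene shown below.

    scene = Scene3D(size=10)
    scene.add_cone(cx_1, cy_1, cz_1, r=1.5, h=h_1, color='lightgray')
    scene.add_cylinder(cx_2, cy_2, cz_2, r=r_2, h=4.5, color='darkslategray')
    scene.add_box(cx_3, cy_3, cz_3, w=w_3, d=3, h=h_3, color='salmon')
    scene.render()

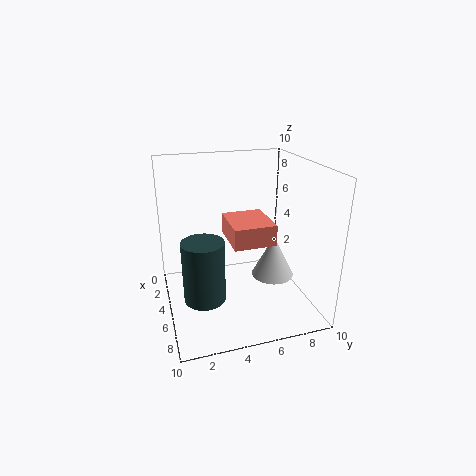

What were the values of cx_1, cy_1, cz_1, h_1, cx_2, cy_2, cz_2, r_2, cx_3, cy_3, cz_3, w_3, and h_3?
cx_1 = 5.5, cy_1 = 7.5, cz_1 = 2, h_1 = 3, cx_2 = 5, cy_2 = 2.5, cz_2 = 0.5, r_2 = 1.5, cx_3 = 2.5, cy_3 = 4.5, cz_3 = 4.5, w_3 = 3.5, h_3 = 1.5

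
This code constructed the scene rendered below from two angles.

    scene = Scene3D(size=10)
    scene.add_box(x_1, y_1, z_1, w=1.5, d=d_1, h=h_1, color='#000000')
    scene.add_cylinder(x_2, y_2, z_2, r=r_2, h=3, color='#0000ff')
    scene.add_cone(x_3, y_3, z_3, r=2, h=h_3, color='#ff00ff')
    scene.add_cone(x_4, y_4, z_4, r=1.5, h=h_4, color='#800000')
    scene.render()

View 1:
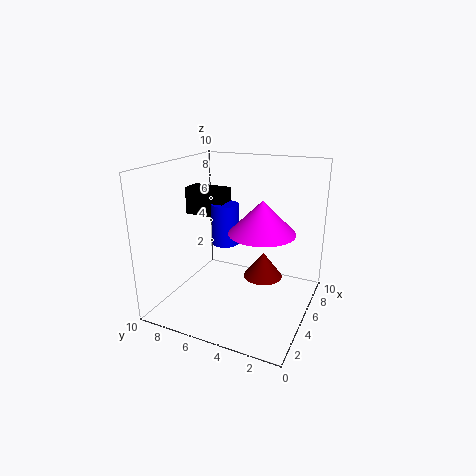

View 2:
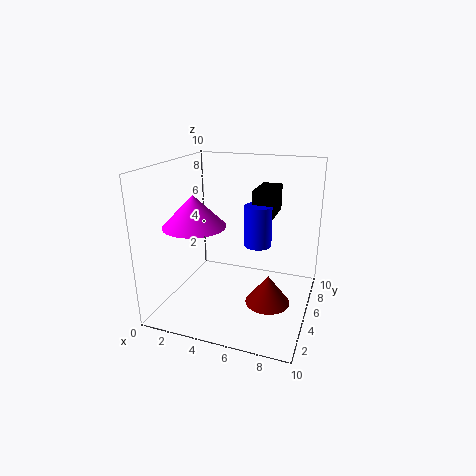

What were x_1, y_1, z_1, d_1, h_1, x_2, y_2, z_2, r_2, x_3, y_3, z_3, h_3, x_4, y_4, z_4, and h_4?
x_1 = 5.5; y_1 = 6.5; z_1 = 6; d_1 = 3; h_1 = 2; x_2 = 6; y_2 = 6.5; z_2 = 4; r_2 = 1; x_3 = 3; y_3 = 2.5; z_3 = 6.5; h_3 = 2; x_4 = 7.5; y_4 = 4; z_4 = 1; h_4 = 2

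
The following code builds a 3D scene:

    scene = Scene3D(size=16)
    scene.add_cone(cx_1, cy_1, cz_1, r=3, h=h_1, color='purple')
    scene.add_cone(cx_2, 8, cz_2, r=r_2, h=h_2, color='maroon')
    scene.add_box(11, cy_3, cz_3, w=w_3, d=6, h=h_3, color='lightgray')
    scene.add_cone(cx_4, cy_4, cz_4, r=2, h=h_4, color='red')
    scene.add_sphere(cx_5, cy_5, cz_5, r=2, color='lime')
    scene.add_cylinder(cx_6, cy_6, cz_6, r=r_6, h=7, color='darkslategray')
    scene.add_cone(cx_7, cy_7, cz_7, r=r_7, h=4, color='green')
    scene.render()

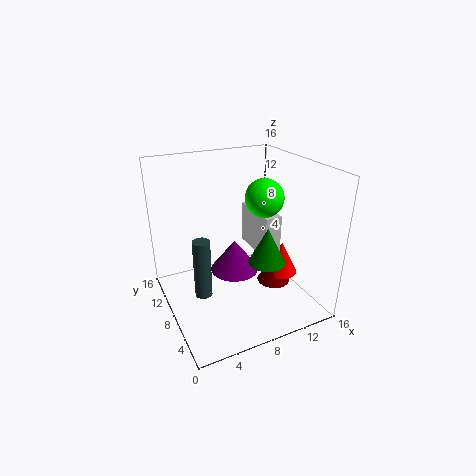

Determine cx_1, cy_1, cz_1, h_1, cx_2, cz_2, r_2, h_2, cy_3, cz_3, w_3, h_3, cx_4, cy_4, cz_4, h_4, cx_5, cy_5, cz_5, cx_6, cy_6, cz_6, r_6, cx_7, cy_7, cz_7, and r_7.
cx_1 = 9; cy_1 = 11; cz_1 = 2; h_1 = 4; cx_2 = 13; cz_2 = 1; r_2 = 2; h_2 = 3; cy_3 = 7; cz_3 = 5; w_3 = 2; h_3 = 5; cx_4 = 14; cy_4 = 8; cz_4 = 2; h_4 = 4; cx_5 = 10; cy_5 = 6; cz_5 = 13; cx_6 = 4; cy_6 = 9; cz_6 = 1; r_6 = 1; cx_7 = 10; cy_7 = 5; cz_7 = 6; r_7 = 2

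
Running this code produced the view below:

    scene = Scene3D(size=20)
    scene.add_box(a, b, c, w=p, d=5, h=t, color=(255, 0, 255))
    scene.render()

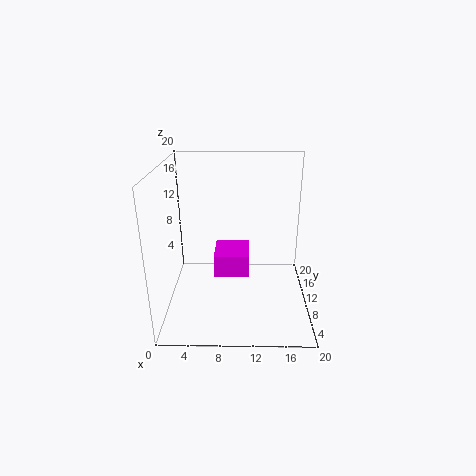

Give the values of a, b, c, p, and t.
a = 7
b = 5.5
c = 6.5
p = 4.5
t = 3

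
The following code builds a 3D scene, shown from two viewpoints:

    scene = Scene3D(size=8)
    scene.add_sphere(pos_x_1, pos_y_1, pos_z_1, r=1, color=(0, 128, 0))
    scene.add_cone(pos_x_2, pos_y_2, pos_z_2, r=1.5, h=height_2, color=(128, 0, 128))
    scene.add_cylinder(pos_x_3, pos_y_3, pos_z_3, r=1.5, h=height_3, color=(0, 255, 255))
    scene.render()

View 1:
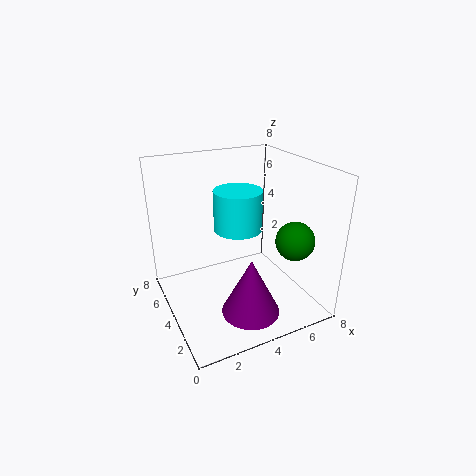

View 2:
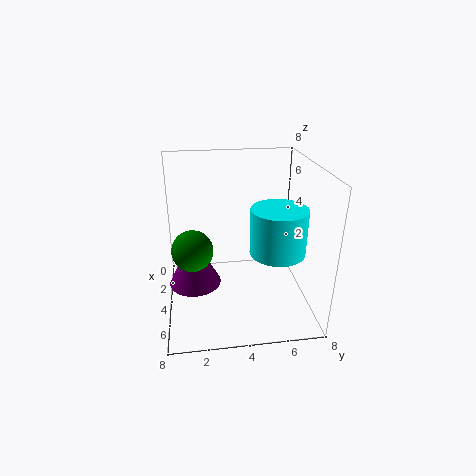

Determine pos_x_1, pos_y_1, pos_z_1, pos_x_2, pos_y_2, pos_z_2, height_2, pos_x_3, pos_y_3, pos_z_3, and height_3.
pos_x_1 = 6, pos_y_1 = 1.5, pos_z_1 = 4.5, pos_x_2 = 3.5, pos_y_2 = 1.5, pos_z_2 = 1, height_2 = 3, pos_x_3 = 5, pos_y_3 = 6, pos_z_3 = 3.5, height_3 = 2.5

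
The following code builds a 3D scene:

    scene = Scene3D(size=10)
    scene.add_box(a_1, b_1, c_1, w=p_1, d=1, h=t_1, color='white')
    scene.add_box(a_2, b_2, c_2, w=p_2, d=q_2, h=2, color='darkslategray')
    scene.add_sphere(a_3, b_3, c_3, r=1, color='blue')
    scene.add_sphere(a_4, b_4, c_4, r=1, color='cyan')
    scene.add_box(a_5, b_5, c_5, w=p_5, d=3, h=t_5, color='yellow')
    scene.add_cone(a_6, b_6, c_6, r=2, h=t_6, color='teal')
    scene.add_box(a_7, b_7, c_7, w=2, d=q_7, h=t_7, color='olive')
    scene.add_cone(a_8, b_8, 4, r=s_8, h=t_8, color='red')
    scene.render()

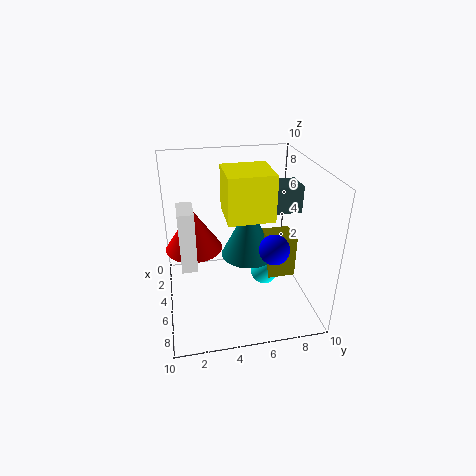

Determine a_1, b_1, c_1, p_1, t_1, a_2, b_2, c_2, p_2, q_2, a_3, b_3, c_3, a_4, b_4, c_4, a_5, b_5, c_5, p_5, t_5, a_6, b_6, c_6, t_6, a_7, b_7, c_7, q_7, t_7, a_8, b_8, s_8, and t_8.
a_1 = 5
b_1 = 1
c_1 = 4
p_1 = 2
t_1 = 4
a_2 = 2
b_2 = 8
c_2 = 6
p_2 = 2
q_2 = 2
a_3 = 7
b_3 = 7
c_3 = 5
a_4 = 5
b_4 = 7
c_4 = 2
a_5 = 4
b_5 = 4
c_5 = 7
p_5 = 3
t_5 = 3
a_6 = 4
b_6 = 6
c_6 = 3
t_6 = 4
a_7 = 4
b_7 = 7
c_7 = 2
q_7 = 2
t_7 = 3
a_8 = 4
b_8 = 2
s_8 = 2
t_8 = 3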